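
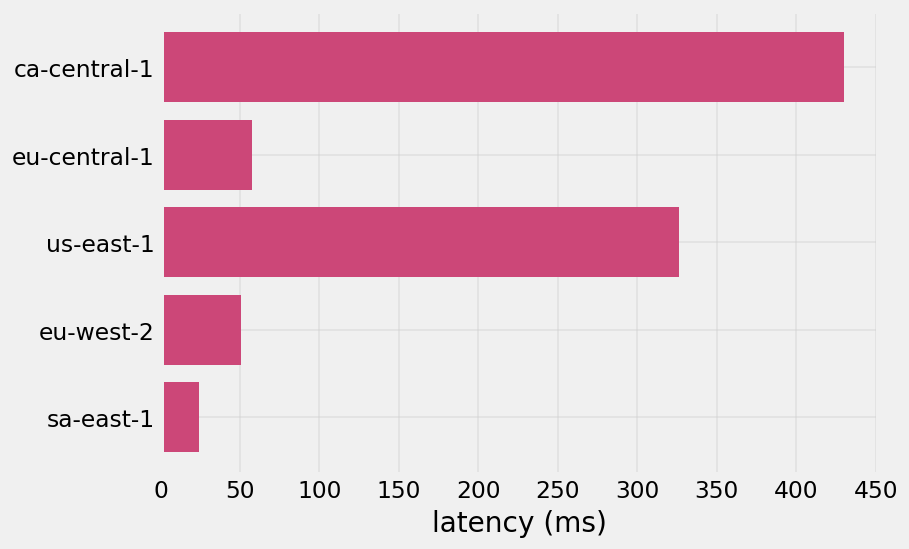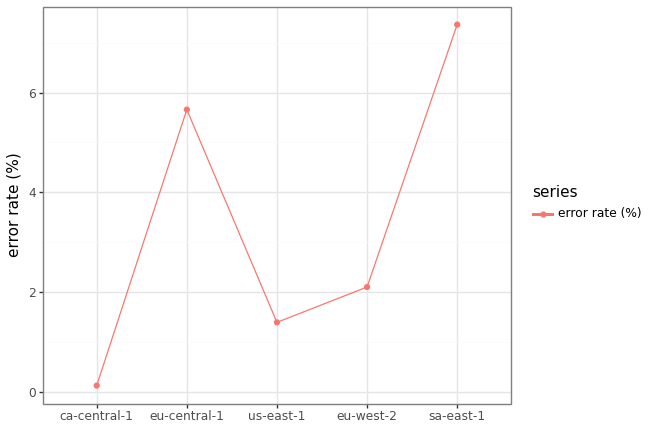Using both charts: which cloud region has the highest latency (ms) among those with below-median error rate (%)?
Chart 2 median error rate (%) ≈ 2; below-median cloud regions: ca-central-1, us-east-1. Among those, ca-central-1 has the highest latency (ms) (≈ 450).

ca-central-1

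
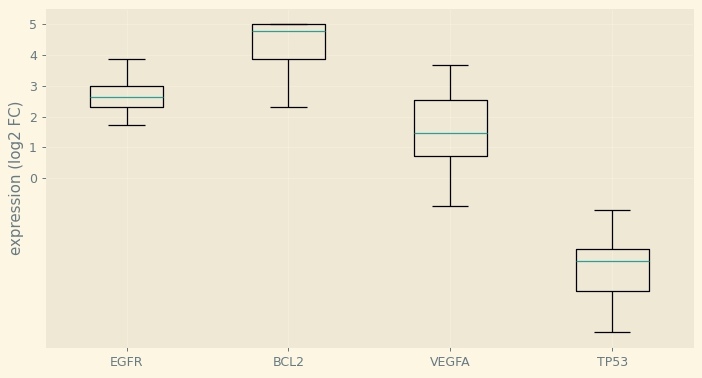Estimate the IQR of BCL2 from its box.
≈ 1

Q3 ≈ 5, Q1 ≈ 4; IQR ≈ 1.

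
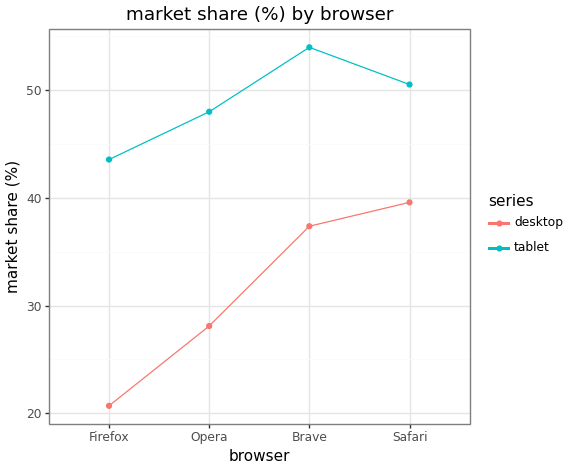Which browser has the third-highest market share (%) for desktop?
Top 4 for desktop: Safari ≈ 40, Brave ≈ 35, Opera ≈ 30, Firefox ≈ 20.

Opera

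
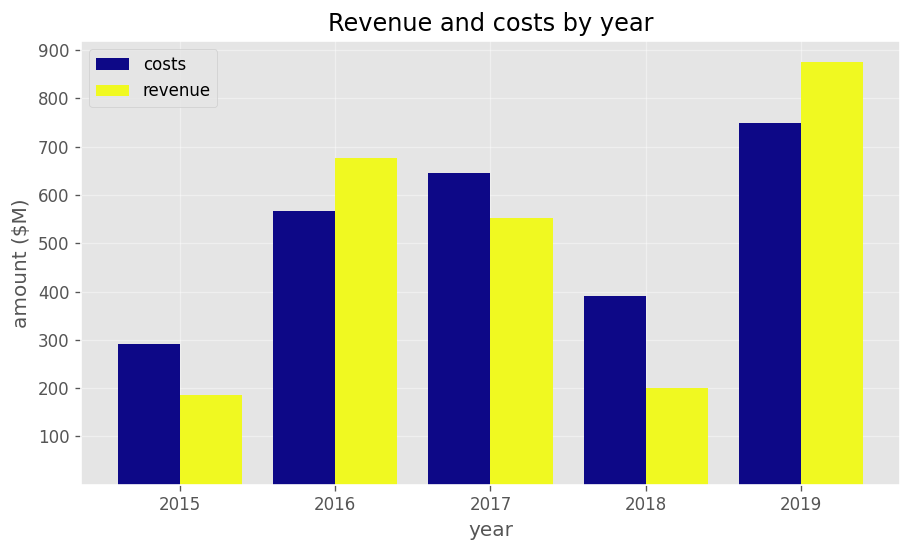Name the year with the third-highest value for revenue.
2017

Top 4 for revenue: 2019 ≈ 900, 2016 ≈ 700, 2017 ≈ 600, 2018 ≈ 200.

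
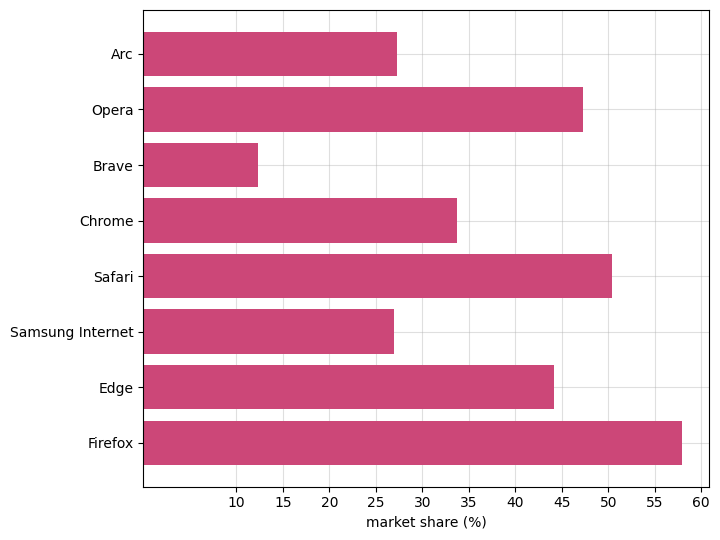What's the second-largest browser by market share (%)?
Top 3: Firefox ≈ 60, Safari ≈ 50, Opera ≈ 45.

Safari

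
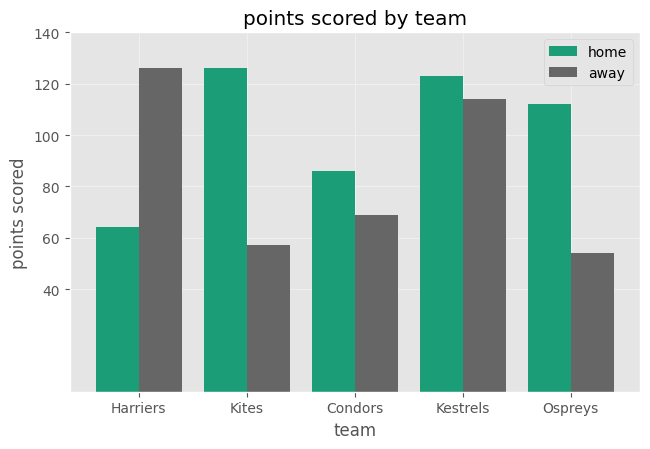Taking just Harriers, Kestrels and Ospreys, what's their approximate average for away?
≈ 100

(120 + 120 + 60) / 3 ≈ 100.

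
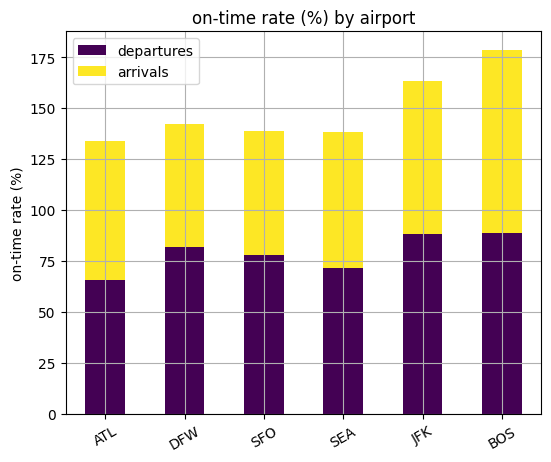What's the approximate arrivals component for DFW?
arrivals top ≈ 140, bottom ≈ 80; segment ≈ 60.

≈ 60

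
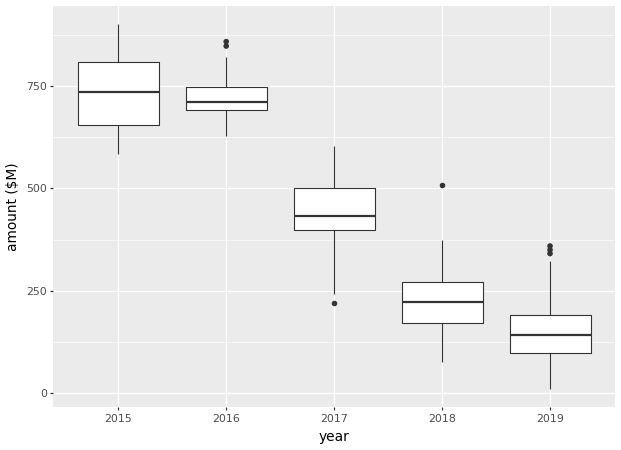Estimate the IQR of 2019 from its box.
≈ 100

Q3 ≈ 200, Q1 ≈ 100; IQR ≈ 100.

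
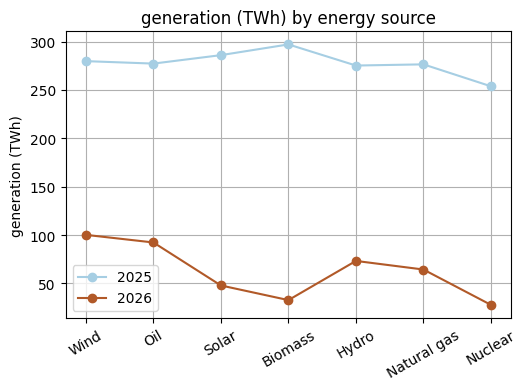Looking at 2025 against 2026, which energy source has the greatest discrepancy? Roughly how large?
Biomass: 2025 ≈ 300, 2026 ≈ 25 → gap ≈ 275. Next-largest (Solar) is only ≈ 225.

Biomass, ≈ 275 TWh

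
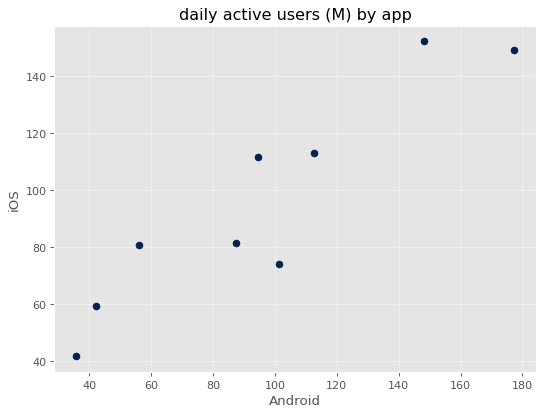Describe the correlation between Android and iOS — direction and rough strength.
positive, strong

Points are positively correlated; strong (|r| ≈ 0.9).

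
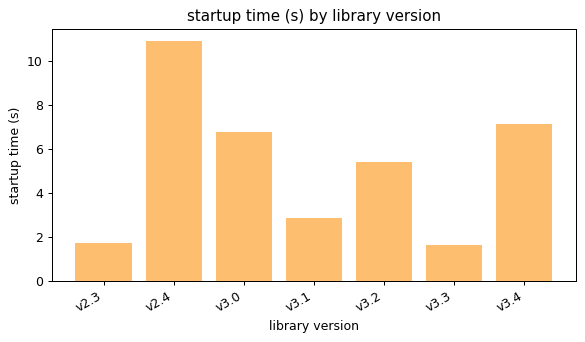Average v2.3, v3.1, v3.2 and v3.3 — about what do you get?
(2 + 3 + 5 + 2) / 4 ≈ 3.

≈ 3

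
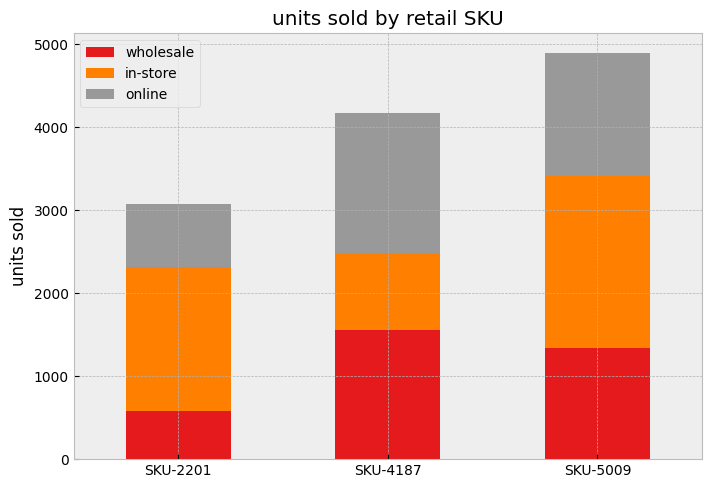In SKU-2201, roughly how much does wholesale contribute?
wholesale top ≈ 500, bottom ≈ 0; segment ≈ 500.

≈ 500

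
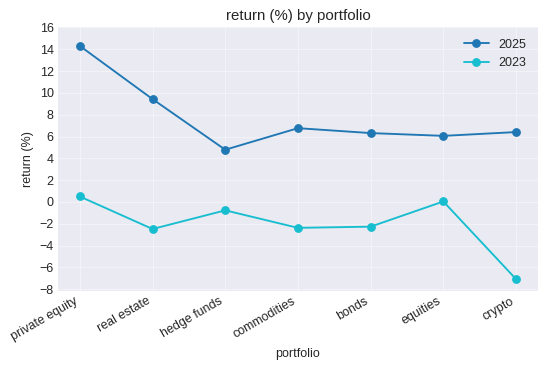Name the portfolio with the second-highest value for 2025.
Top 3 for 2025: private equity ≈ 14, real estate ≈ 10, commodities ≈ 6.

real estate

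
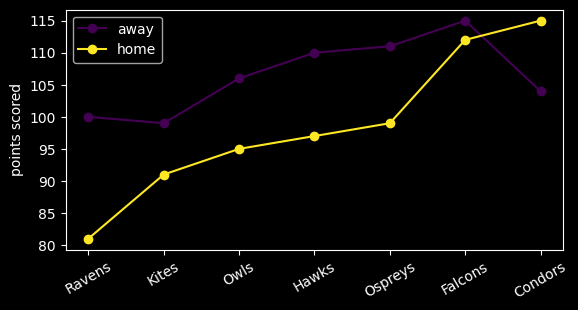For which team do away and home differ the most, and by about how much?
Ravens, ≈ 20

Ravens: away ≈ 100, home ≈ 80 → gap ≈ 20. Next-largest (Hawks) is only ≈ 15.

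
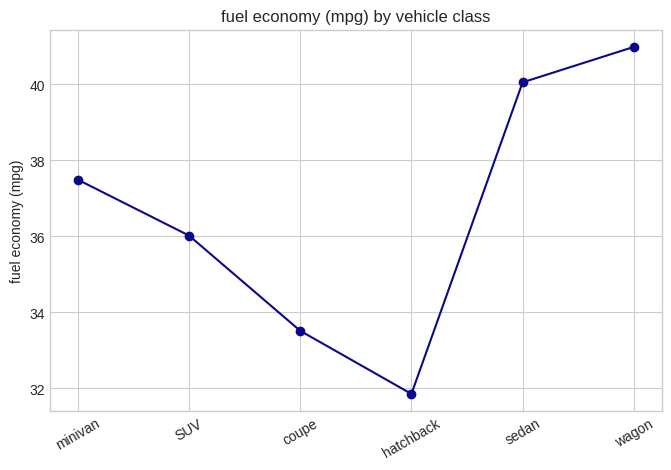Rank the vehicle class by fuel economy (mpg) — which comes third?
Top 4: wagon ≈ 41, sedan ≈ 40, minivan ≈ 37, SUV ≈ 36.

minivan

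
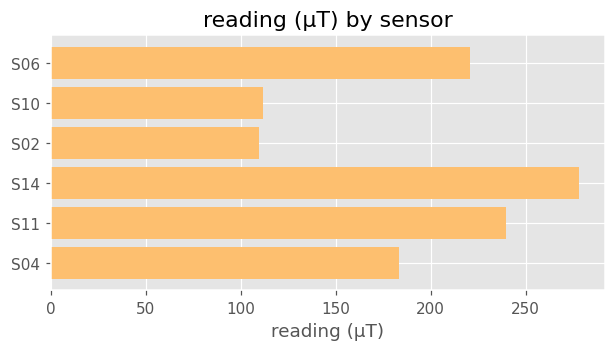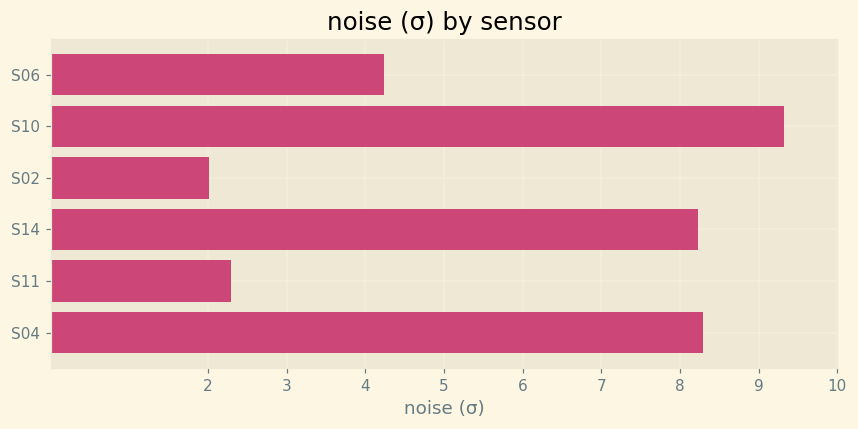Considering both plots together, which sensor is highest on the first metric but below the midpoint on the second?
Chart 2 median noise (σ) ≈ 6; below-median sensors: S06, S02, S11. Among those, S11 has the highest reading (µT) (≈ 250).

S11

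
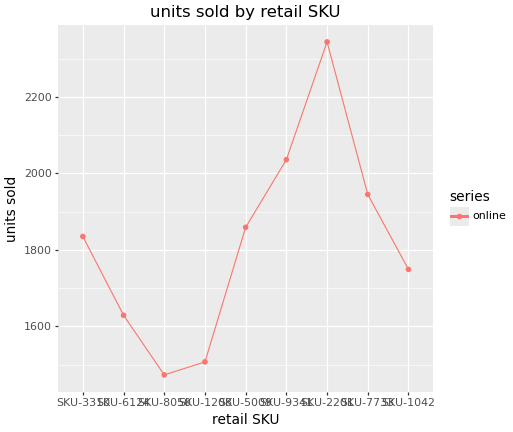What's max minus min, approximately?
≈ 800

Max SKU-2201 ≈ 2300, min SKU-8050 ≈ 1500; range ≈ 800.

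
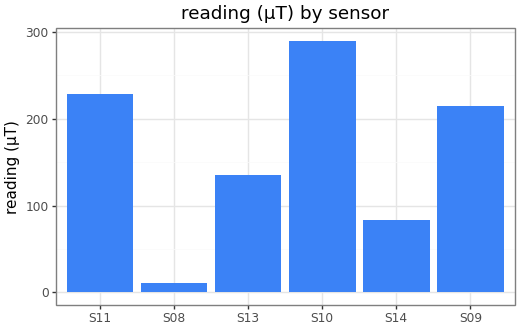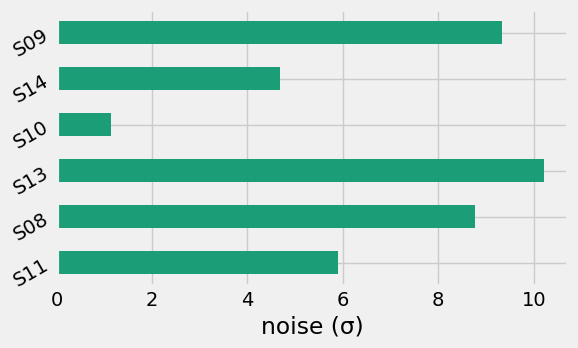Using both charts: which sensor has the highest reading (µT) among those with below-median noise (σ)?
Chart 2 median noise (σ) ≈ 7; below-median sensors: S11, S10, S14. Among those, S10 has the highest reading (µT) (≈ 300).

S10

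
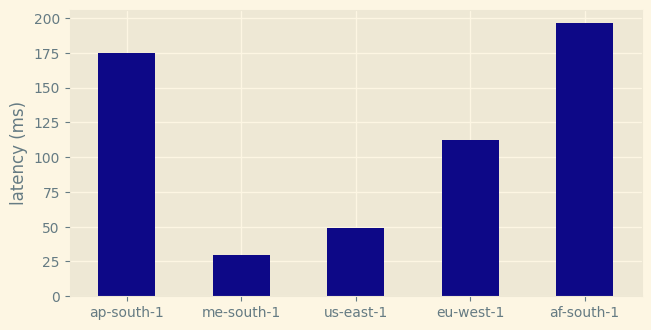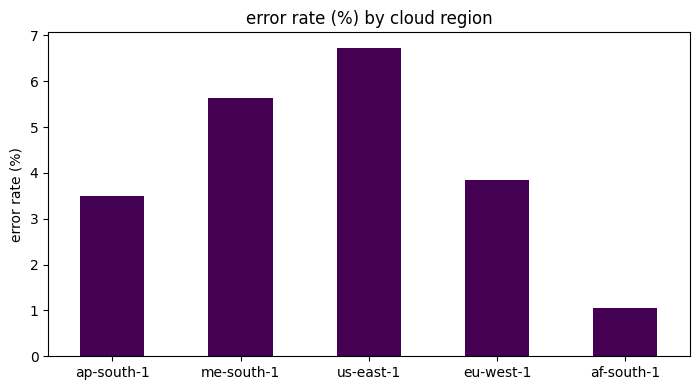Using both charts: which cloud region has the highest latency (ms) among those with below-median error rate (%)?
af-south-1

Chart 2 median error rate (%) ≈ 4; below-median cloud regions: ap-south-1, af-south-1. Among those, af-south-1 has the highest latency (ms) (≈ 200).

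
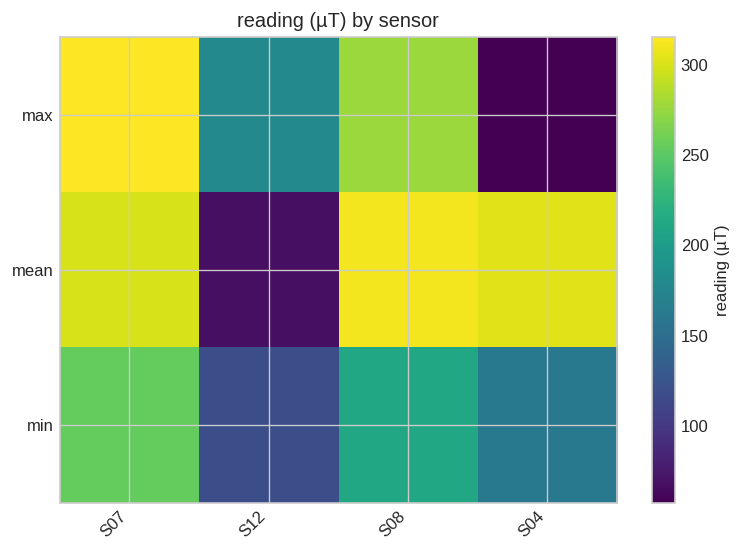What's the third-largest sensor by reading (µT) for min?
Top 4 for min: S07 ≈ 250, S08 ≈ 200, S04 ≈ 150, S12 ≈ 125.

S04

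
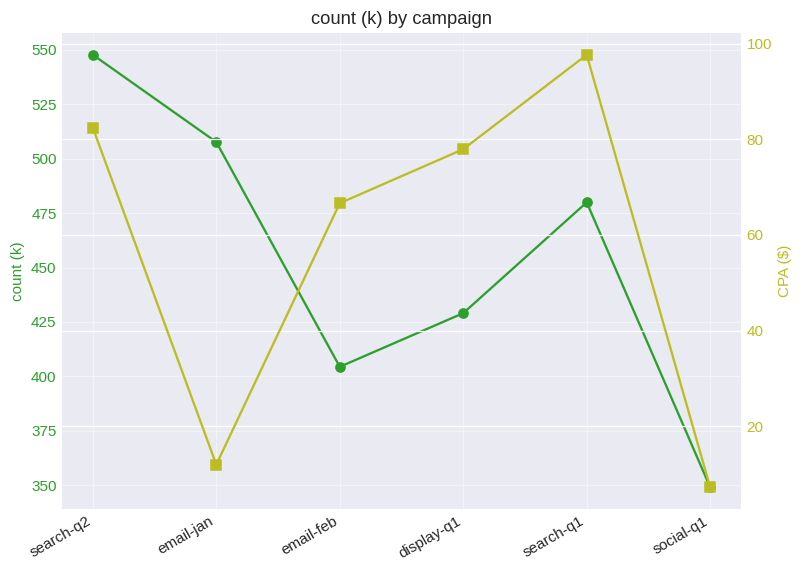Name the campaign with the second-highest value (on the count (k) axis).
email-jan

Top 3 (on the count (k) axis): search-q2 ≈ 540, email-jan ≈ 500, search-q1 ≈ 480.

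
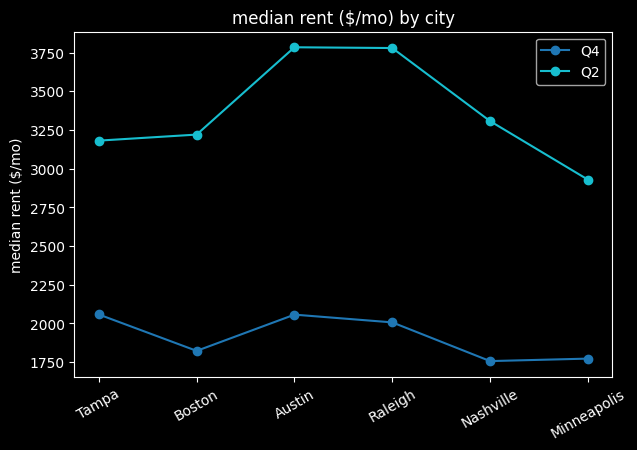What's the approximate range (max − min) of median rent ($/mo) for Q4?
≈ 200

Max Tampa ≈ 2000, min Nashville ≈ 1800; range ≈ 200.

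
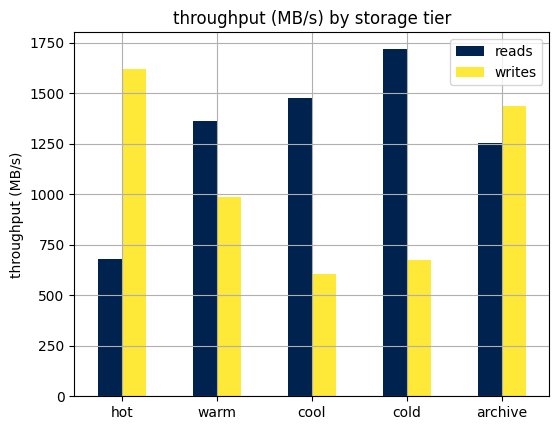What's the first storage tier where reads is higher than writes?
hot: reads ≈ 600 vs writes ≈ 1600 (not yet); warm: reads ≈ 1400 vs writes ≈ 1000 (first crossover).

warm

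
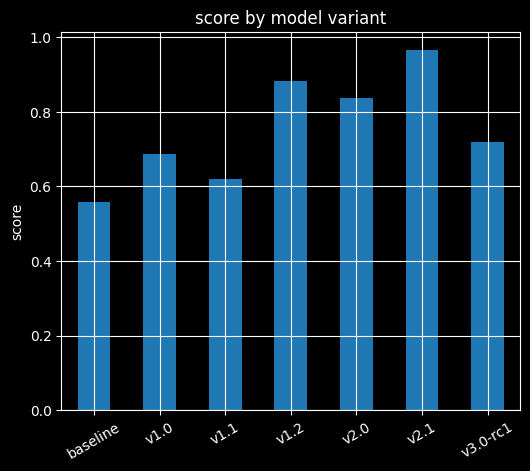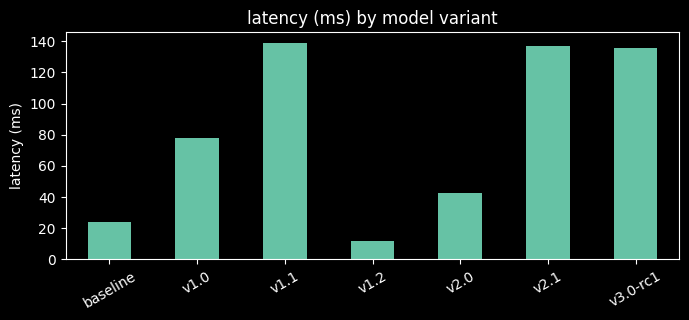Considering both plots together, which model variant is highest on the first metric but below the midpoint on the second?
Chart 2 median latency (ms) ≈ 80; below-median model variants: baseline, v1.2, v2.0. Among those, v1.2 has the highest score (≈ 0.9).

v1.2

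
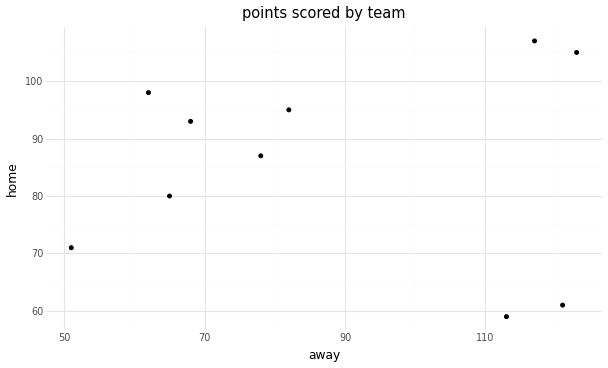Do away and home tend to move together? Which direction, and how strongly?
no clear correlation

Points are roughly uncorrelated; weak (|r| ≈ 0.0).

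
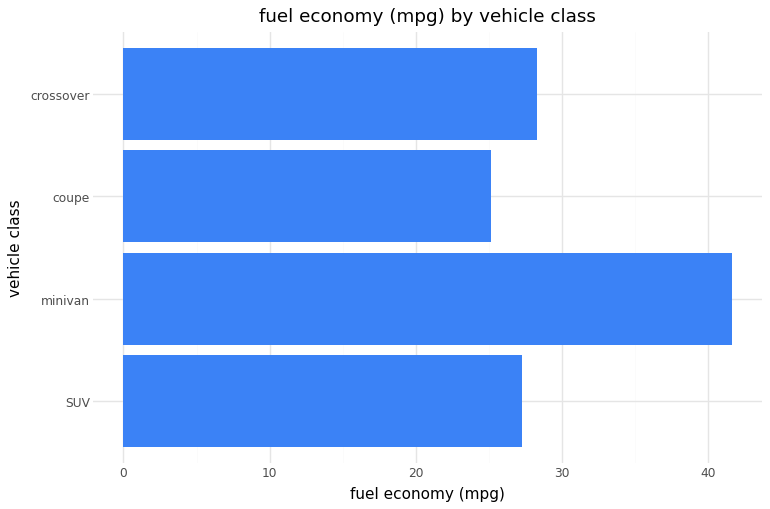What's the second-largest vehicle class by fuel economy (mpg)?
Top 3: minivan ≈ 40, crossover ≈ 30, SUV ≈ 25.

crossover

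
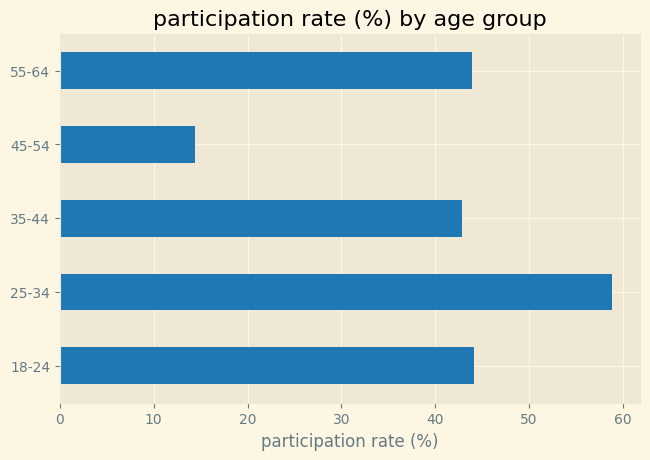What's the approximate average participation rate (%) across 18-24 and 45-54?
(45 + 15) / 2 ≈ 30.

≈ 30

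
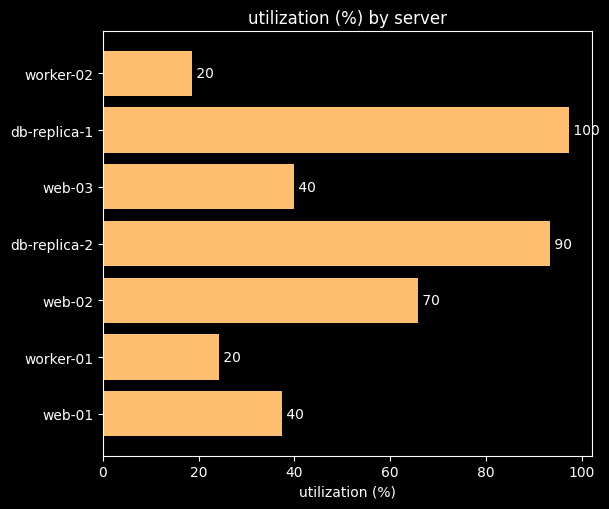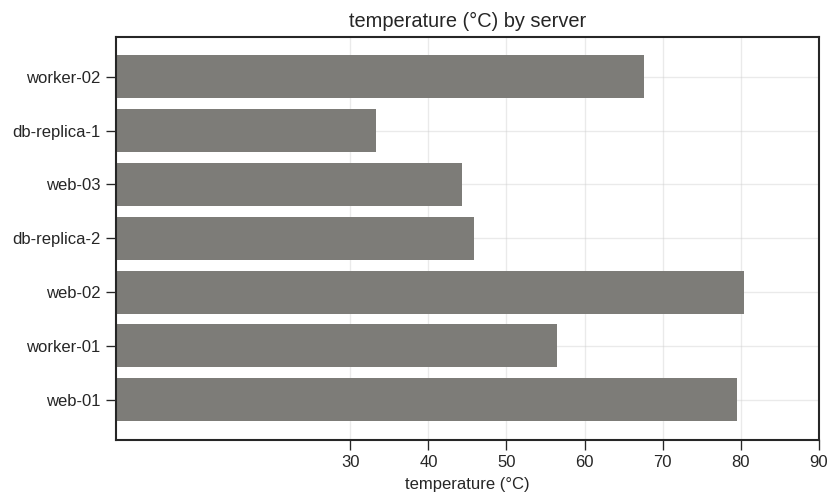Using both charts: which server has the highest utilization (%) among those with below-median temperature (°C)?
Chart 2 median temperature (°C) ≈ 60; below-median servers: db-replica-1, web-03, db-replica-2. Among those, db-replica-1 has the highest utilization (%) (≈ 100).

db-replica-1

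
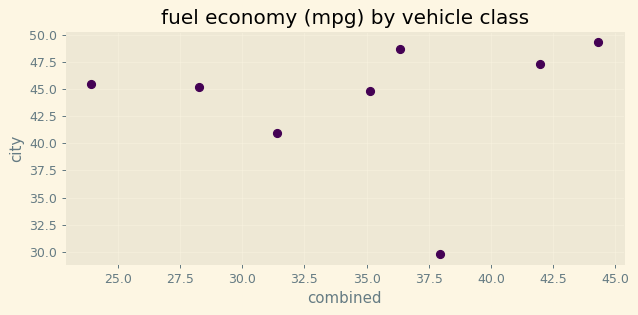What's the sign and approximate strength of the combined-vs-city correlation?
no clear correlation

Points are roughly uncorrelated; weak (|r| ≈ 0.1).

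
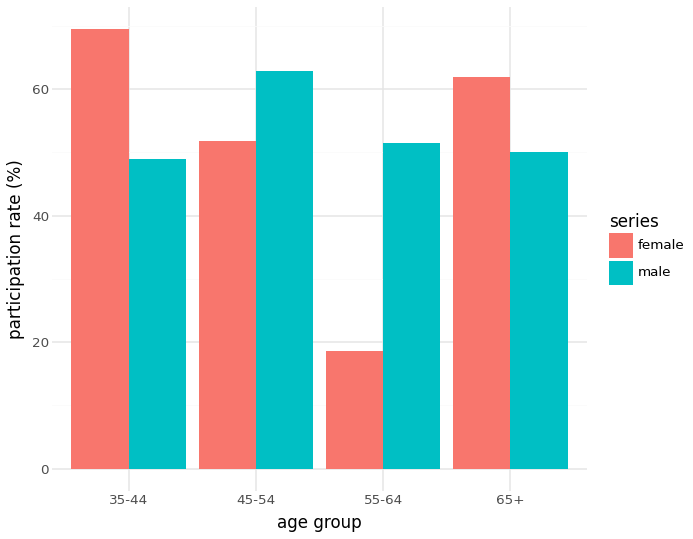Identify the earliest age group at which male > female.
45-54

35-44: male ≈ 50 vs female ≈ 70 (not yet); 45-54: male ≈ 60 vs female ≈ 50 (first crossover).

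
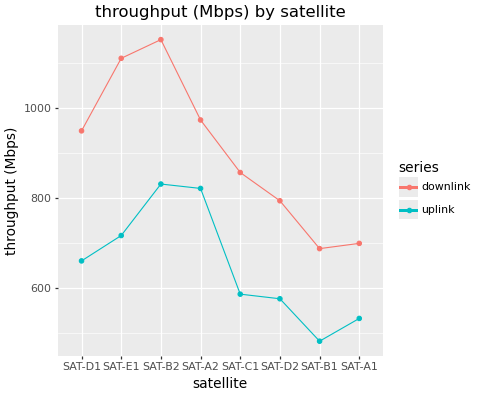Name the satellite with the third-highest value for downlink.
Top 4 for downlink: SAT-B2 ≈ 1200, SAT-E1 ≈ 1100, SAT-A2 ≈ 1000, SAT-D1 ≈ 900.

SAT-A2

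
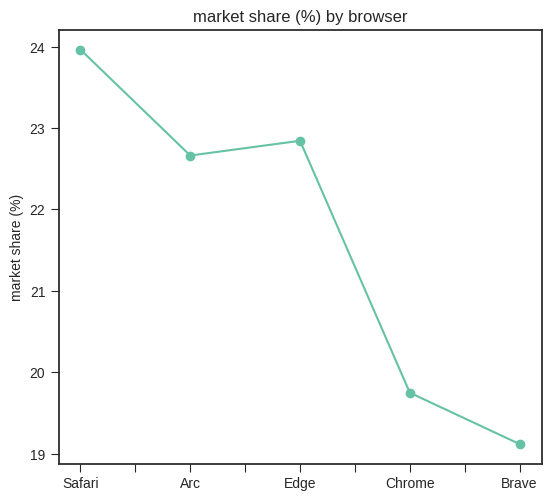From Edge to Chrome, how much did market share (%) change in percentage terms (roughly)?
≈ -15.2%

Edge ≈ 23.0, Chrome ≈ 19.5; (19.5 − 23.0) / 23.0 ≈ -15.2%.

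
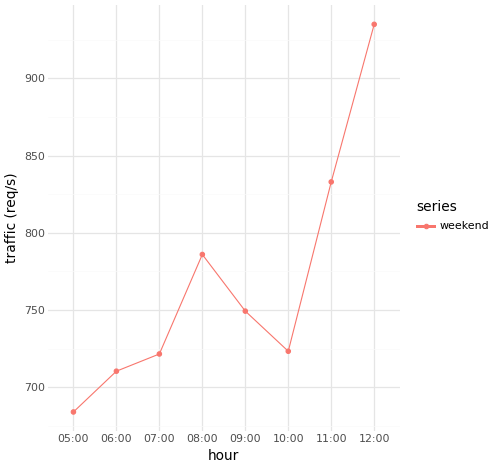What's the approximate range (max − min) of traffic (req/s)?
≈ 250

Max 12:00 ≈ 925, min 05:00 ≈ 675; range ≈ 250.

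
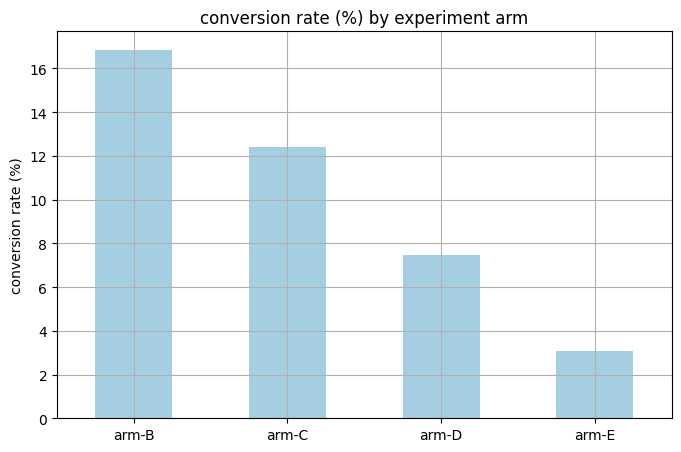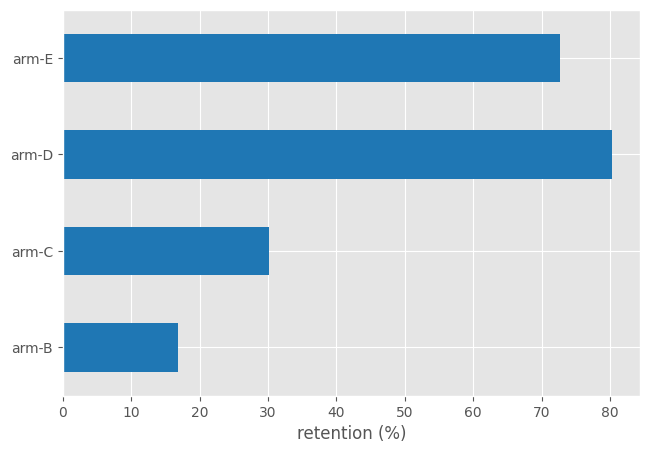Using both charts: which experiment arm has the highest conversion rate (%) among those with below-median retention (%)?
Chart 2 median retention (%) ≈ 50; below-median experiment arms: arm-B, arm-C. Among those, arm-B has the highest conversion rate (%) (≈ 16).

arm-B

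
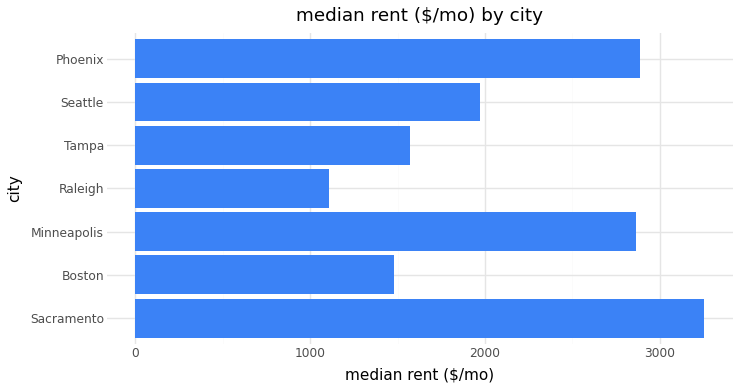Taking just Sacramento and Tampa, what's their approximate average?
(3500 + 1500) / 2 ≈ 2500.

≈ 2500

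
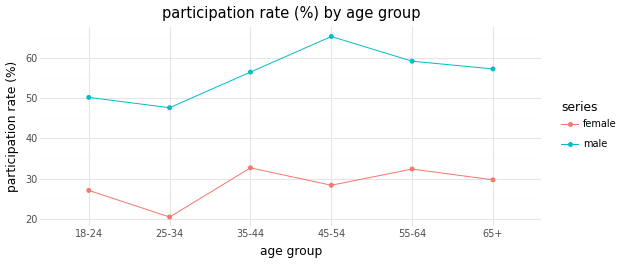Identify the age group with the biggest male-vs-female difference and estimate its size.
45-54, ≈ 35 %

45-54: male ≈ 65, female ≈ 30 → gap ≈ 35. Next-largest (65+) is only ≈ 25.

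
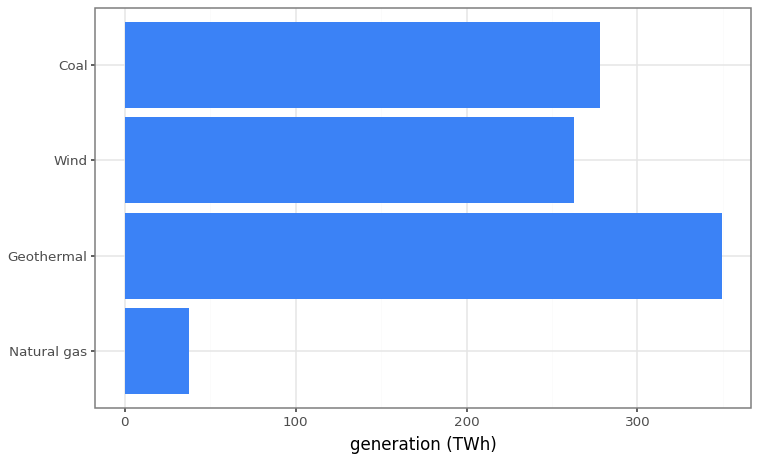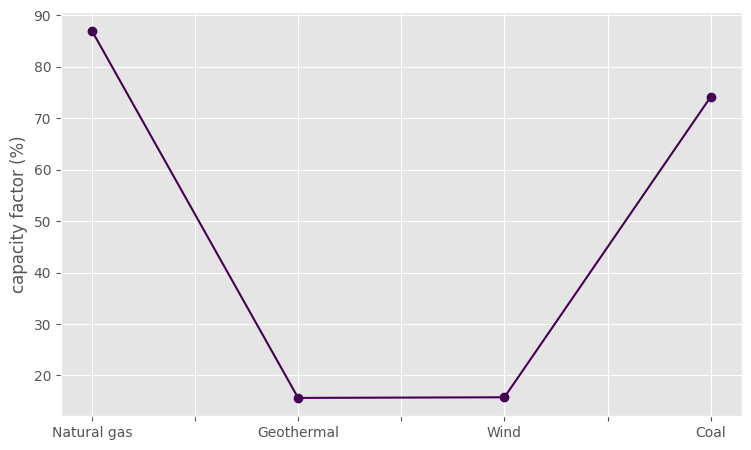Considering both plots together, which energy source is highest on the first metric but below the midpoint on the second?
Geothermal

Chart 2 median capacity factor (%) ≈ 40; below-median energy sources: Geothermal, Wind. Among those, Geothermal has the highest generation (TWh) (≈ 350).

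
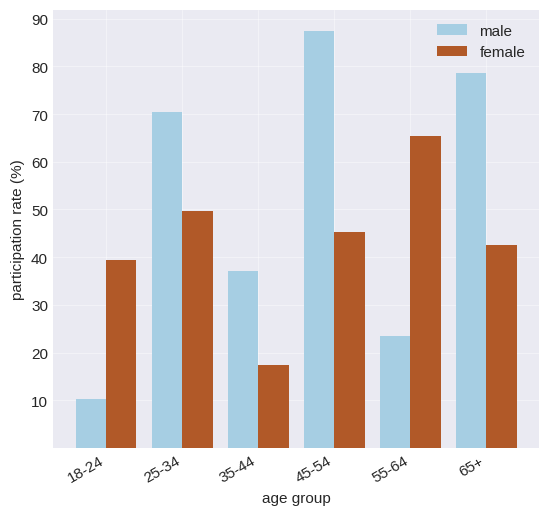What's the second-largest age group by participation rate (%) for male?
65+

Top 3 for male: 45-54 ≈ 90, 65+ ≈ 80, 25-34 ≈ 70.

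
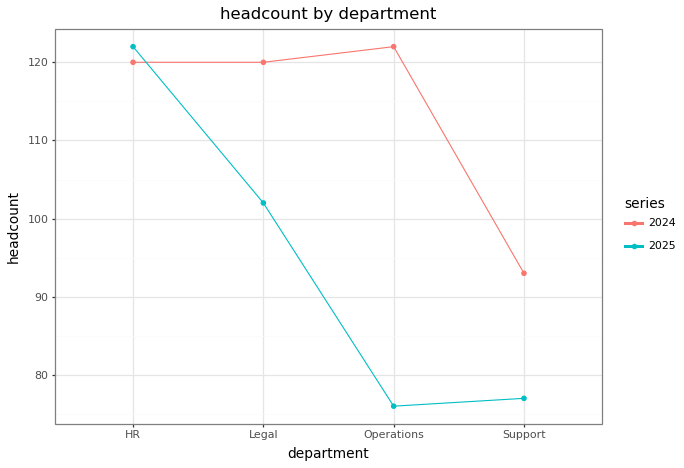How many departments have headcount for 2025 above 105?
1

Above 105: HR.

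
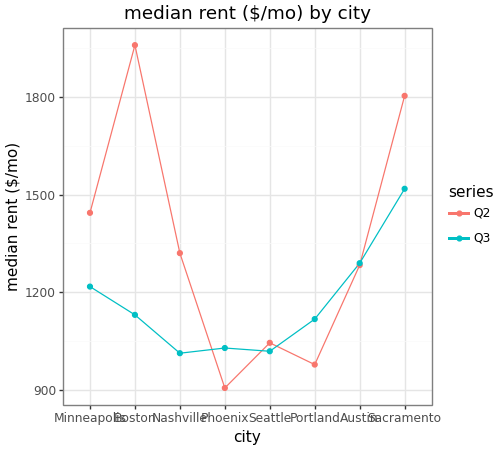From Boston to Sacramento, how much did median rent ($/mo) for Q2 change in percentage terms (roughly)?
≈ -10%

Boston ≈ 2000, Sacramento ≈ 1800; (1800 − 2000) / 2000 ≈ -10%.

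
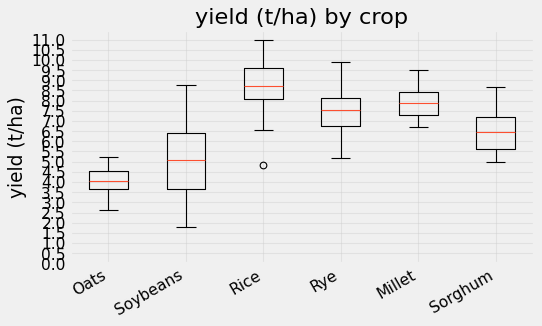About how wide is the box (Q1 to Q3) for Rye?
≈ 1.5

Q3 ≈ 8.0, Q1 ≈ 6.5; IQR ≈ 1.5.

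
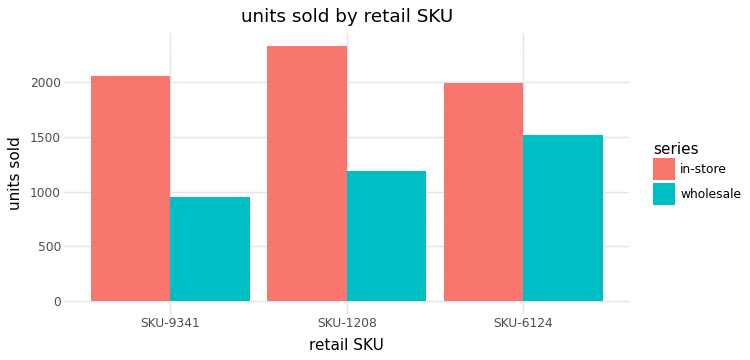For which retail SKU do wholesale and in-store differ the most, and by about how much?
SKU-1208: wholesale ≈ 1200, in-store ≈ 2400 → gap ≈ 1200. Next-largest (SKU-9341) is only ≈ 1000.

SKU-1208, ≈ 1200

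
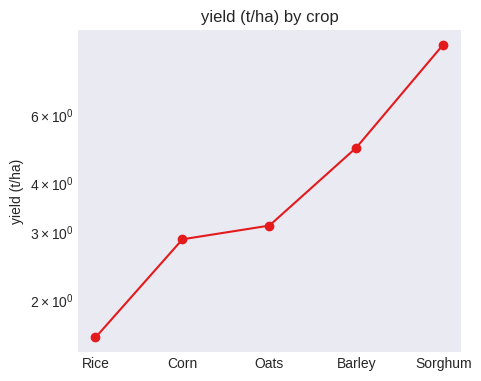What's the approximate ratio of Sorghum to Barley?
Sorghum ≈ 9, Barley ≈ 5; 9/5 ≈ 1.8.

≈ 1.8×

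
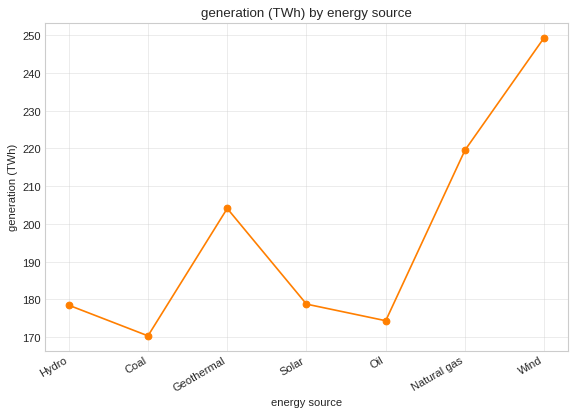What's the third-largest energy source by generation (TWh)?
Top 4: Wind ≈ 250, Natural gas ≈ 220, Geothermal ≈ 200, Solar ≈ 180.

Geothermal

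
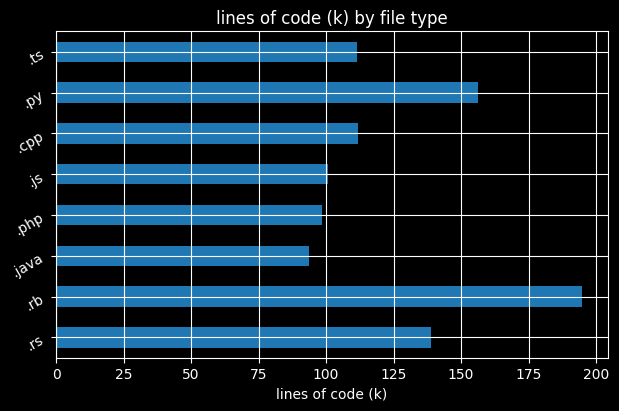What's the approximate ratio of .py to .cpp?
≈ 1.33×

.py ≈ 160, .cpp ≈ 120; 160/120 ≈ 1.33.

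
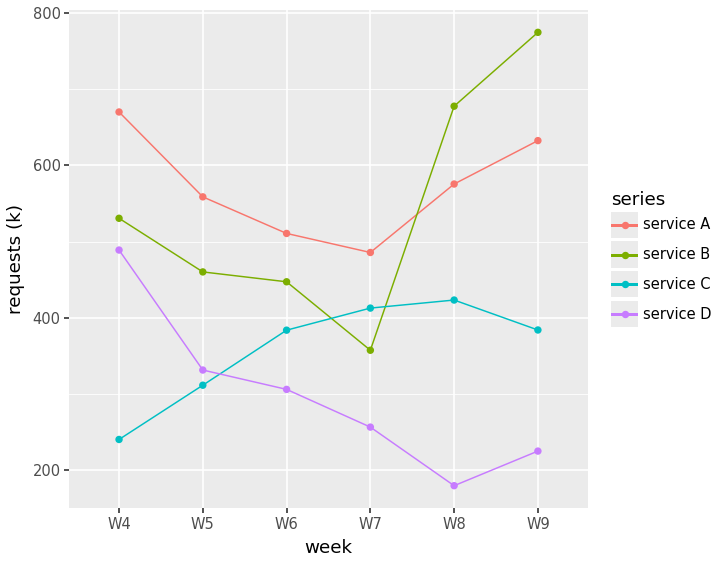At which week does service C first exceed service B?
W7

W6: service C ≈ 400 vs service B ≈ 450 (not yet); W7: service C ≈ 400 vs service B ≈ 350 (first crossover).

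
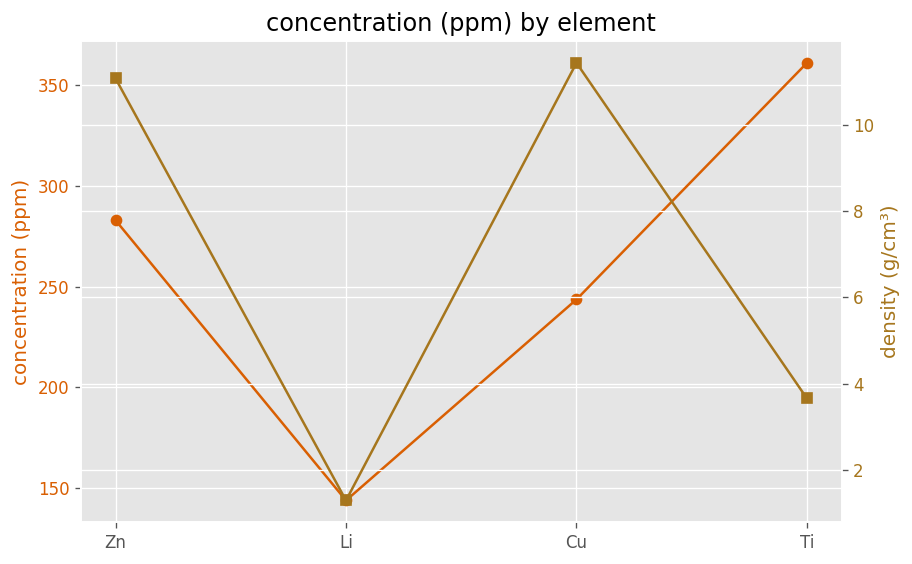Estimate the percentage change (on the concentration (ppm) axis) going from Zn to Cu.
Zn ≈ 280, Cu ≈ 240; (240 − 280) / 280 ≈ -14.3%.

≈ -14.3%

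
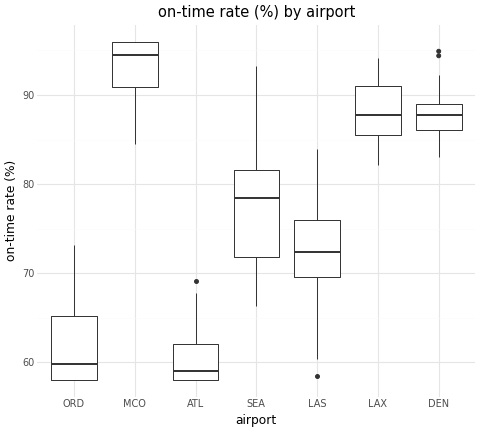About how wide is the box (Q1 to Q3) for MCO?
Q3 ≈ 95, Q1 ≈ 90; IQR ≈ 5.

≈ 5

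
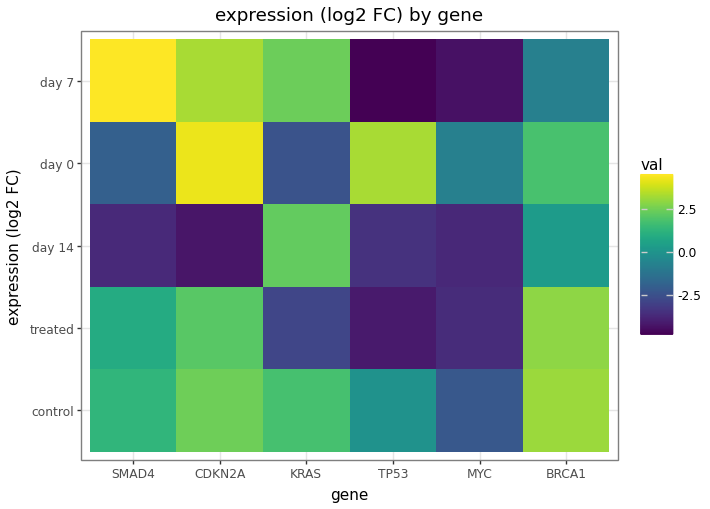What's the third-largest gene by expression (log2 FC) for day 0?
Top 4 for day 0: CDKN2A ≈ 4, TP53 ≈ 3, BRCA1 ≈ 2, MYC ≈ -1.

BRCA1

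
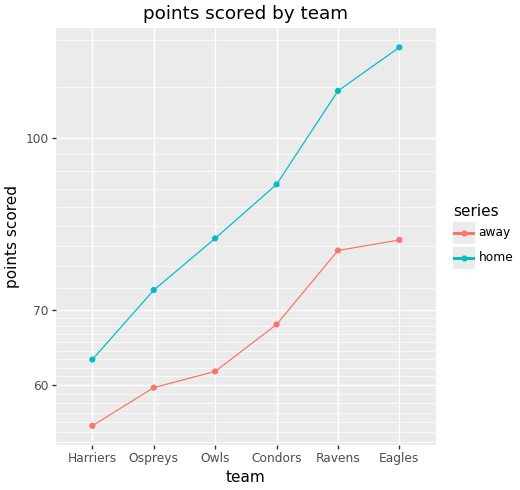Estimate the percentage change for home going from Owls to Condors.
≈ +12.5%

Owls ≈ 80, Condors ≈ 90; (90 − 80) / 80 ≈ +12.5%.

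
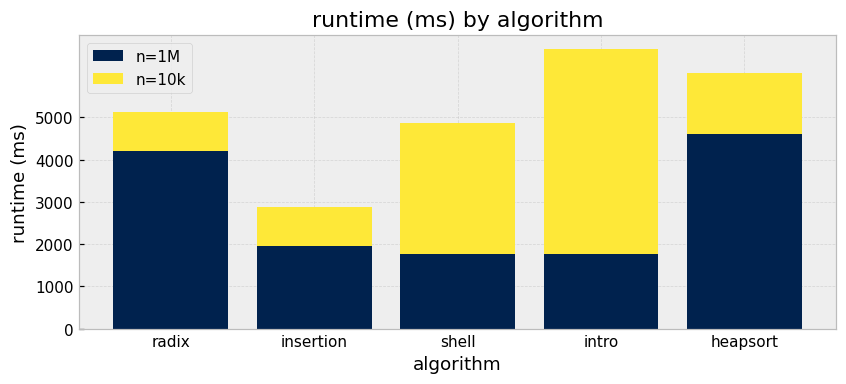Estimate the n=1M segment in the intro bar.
≈ 2000

n=1M top ≈ 2000, bottom ≈ 0; segment ≈ 2000.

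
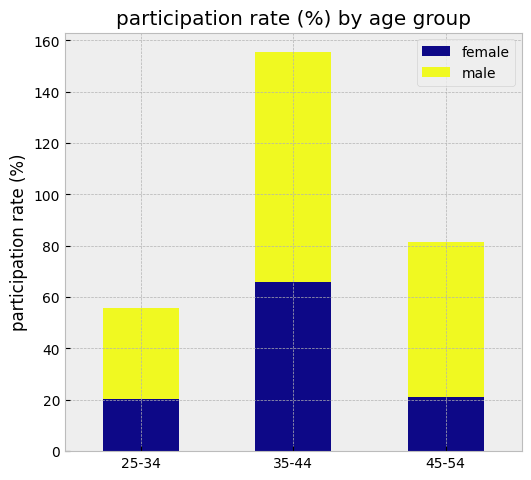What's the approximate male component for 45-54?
male top ≈ 80, bottom ≈ 20; segment ≈ 60.

≈ 60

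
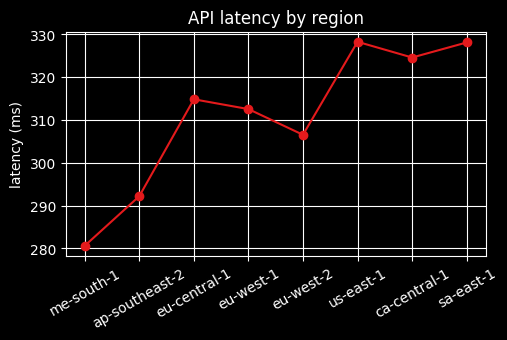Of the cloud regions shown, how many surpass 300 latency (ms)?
Above 300: eu-central-1, eu-west-1, eu-west-2, us-east-1, ca-central-1, sa-east-1.

6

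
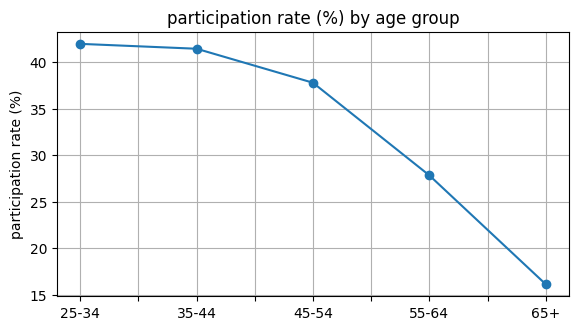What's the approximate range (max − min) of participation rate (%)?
≈ 25

Max 25-34 ≈ 40, min 65+ ≈ 15; range ≈ 25.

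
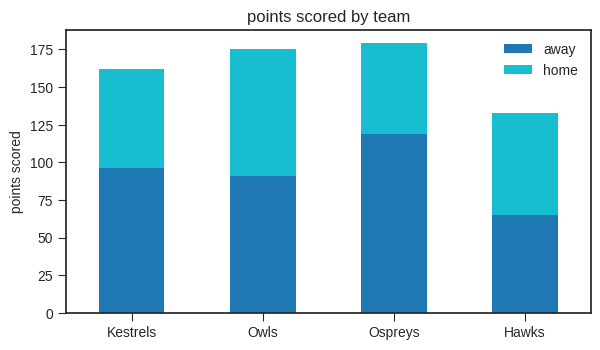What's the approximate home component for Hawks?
home top ≈ 140, bottom ≈ 60; segment ≈ 80.

≈ 80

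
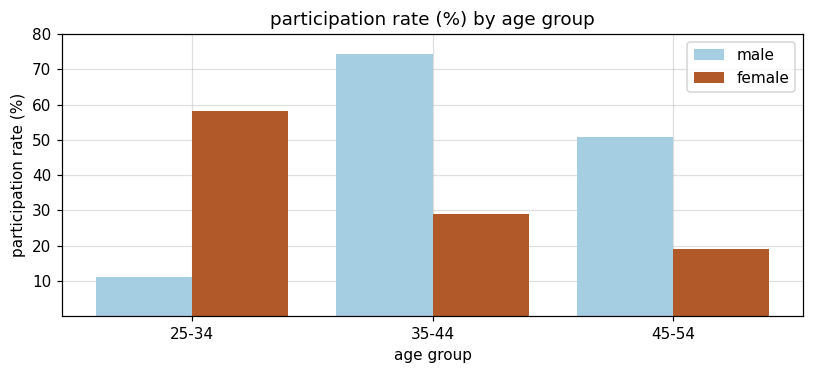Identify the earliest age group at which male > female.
25-34: male ≈ 10 vs female ≈ 60 (not yet); 35-44: male ≈ 70 vs female ≈ 30 (first crossover).

35-44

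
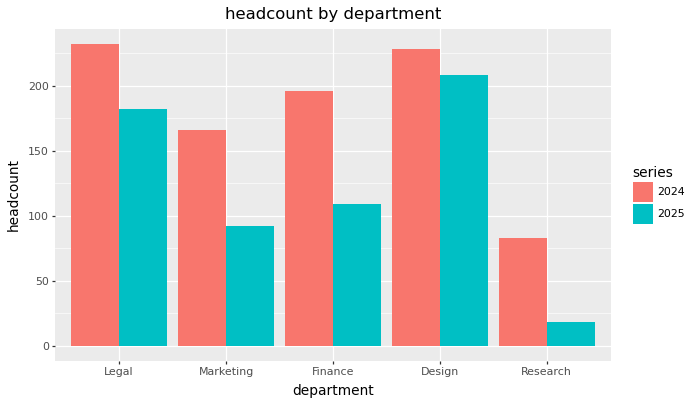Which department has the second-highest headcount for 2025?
Top 3 for 2025: Design ≈ 200, Legal ≈ 180, Finance ≈ 100.

Legal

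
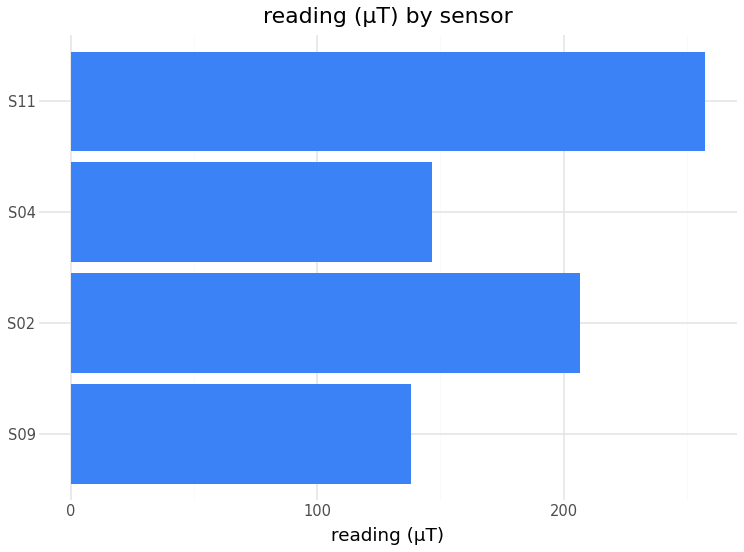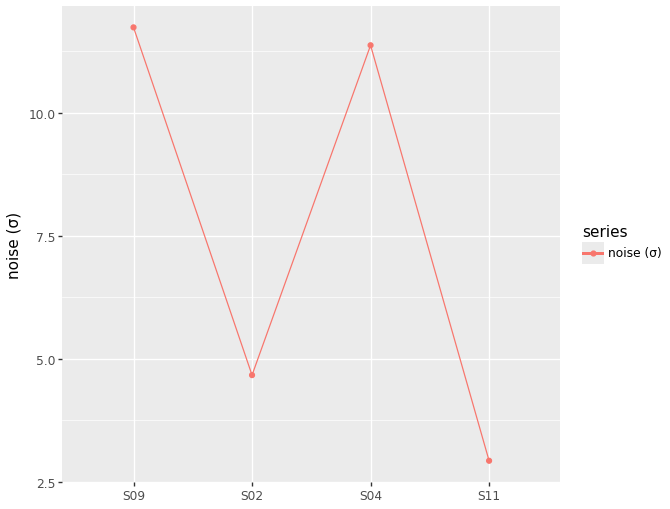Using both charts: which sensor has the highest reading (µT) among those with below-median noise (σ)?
S11

Chart 2 median noise (σ) ≈ 8; below-median sensors: S02, S11. Among those, S11 has the highest reading (µT) (≈ 250).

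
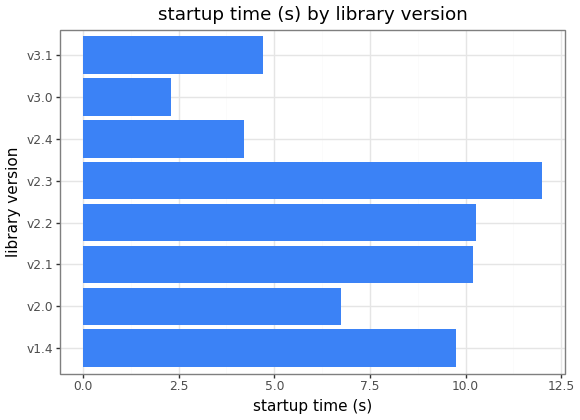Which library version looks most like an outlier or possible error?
v3.0

v3.0 ≈ 2; the rest sit between ≈ 4 and ≈ 12.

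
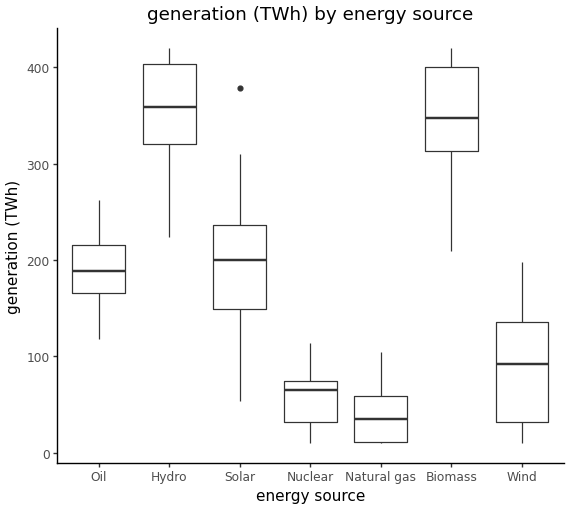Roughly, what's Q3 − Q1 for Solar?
Q3 ≈ 250, Q1 ≈ 150; IQR ≈ 100.

≈ 100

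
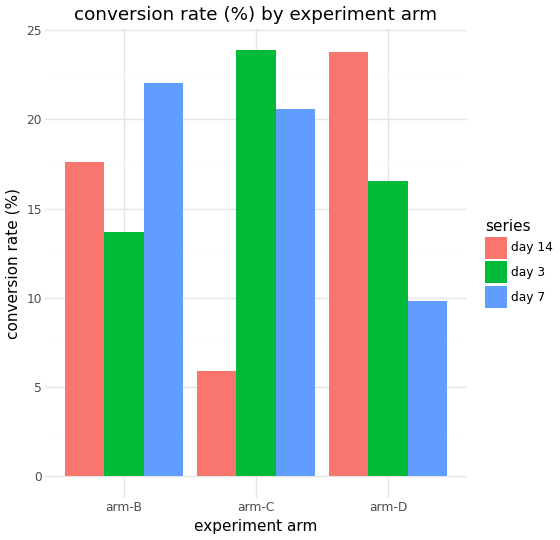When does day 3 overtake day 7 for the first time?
arm-C

arm-B: day 3 ≈ 14 vs day 7 ≈ 22 (not yet); arm-C: day 3 ≈ 24 vs day 7 ≈ 20 (first crossover).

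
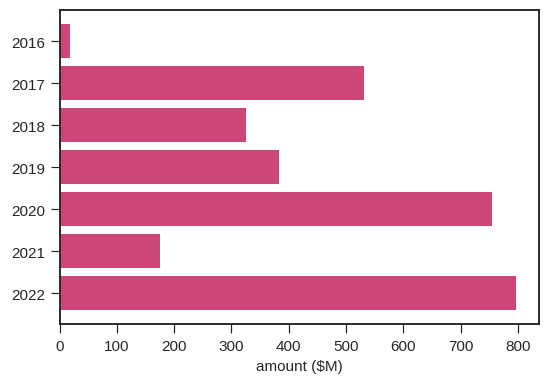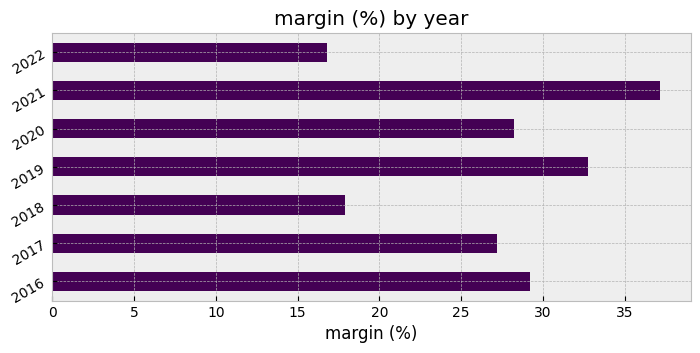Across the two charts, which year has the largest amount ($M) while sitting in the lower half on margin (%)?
2022

Chart 2 median margin (%) ≈ 30; below-median years: 2017, 2018, 2022. Among those, 2022 has the highest amount ($M) (≈ 800).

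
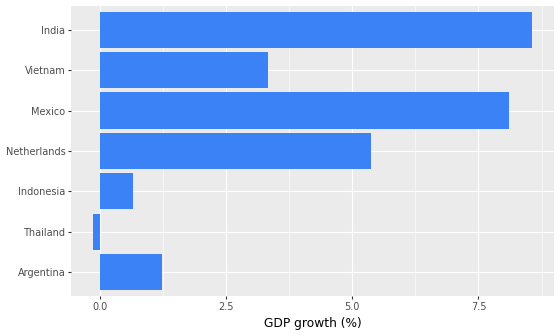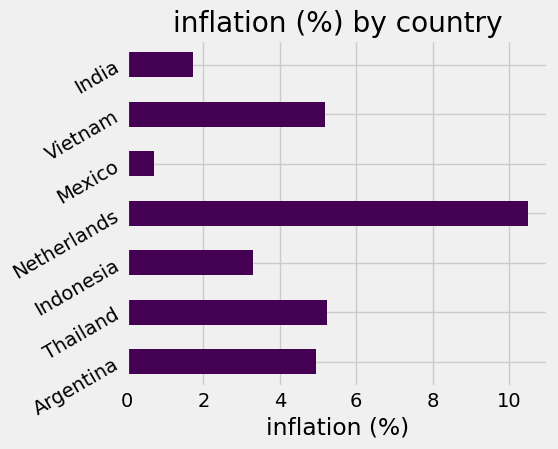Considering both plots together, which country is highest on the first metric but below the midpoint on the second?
India

Chart 2 median inflation (%) ≈ 5; below-median countries: Indonesia, Mexico, India. Among those, India has the highest GDP growth (%) (≈ 9).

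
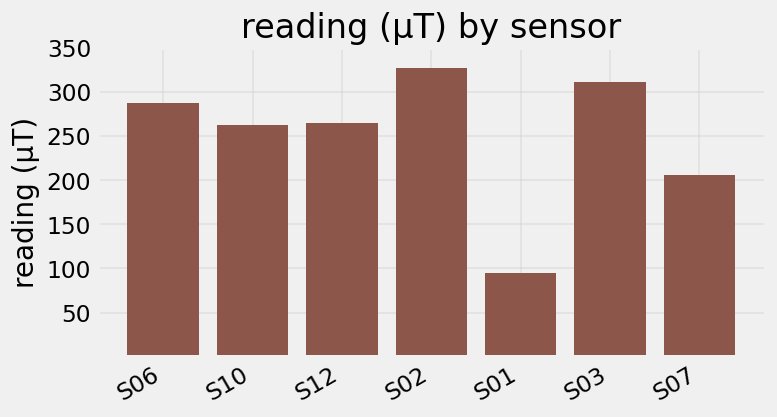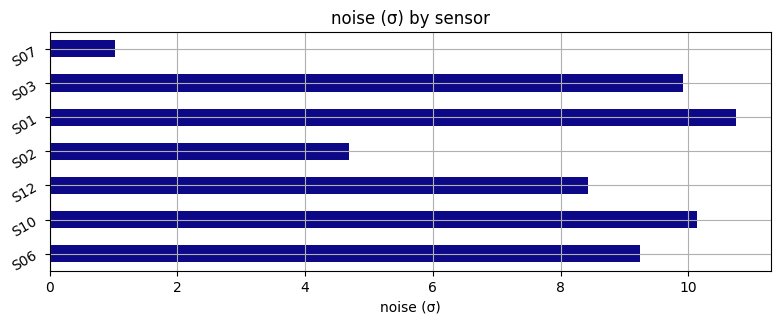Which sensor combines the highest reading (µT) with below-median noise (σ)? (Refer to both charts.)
Chart 2 median noise (σ) ≈ 9; below-median sensors: S12, S02, S07. Among those, S02 has the highest reading (µT) (≈ 350).

S02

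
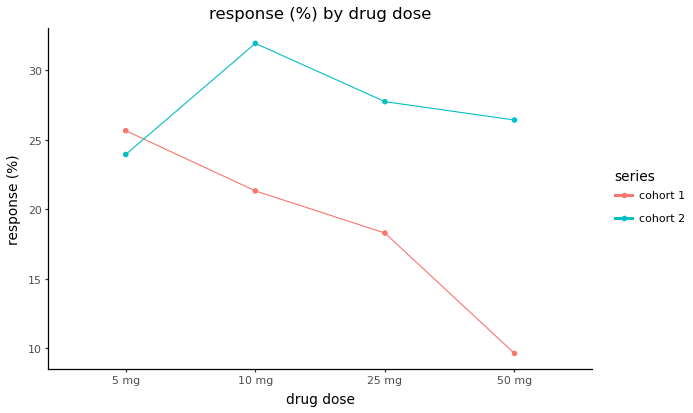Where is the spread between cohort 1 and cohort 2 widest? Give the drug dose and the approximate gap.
50 mg, ≈ 16 %

50 mg: cohort 1 ≈ 10, cohort 2 ≈ 26 → gap ≈ 16. Next-largest (10 mg) is only ≈ 10.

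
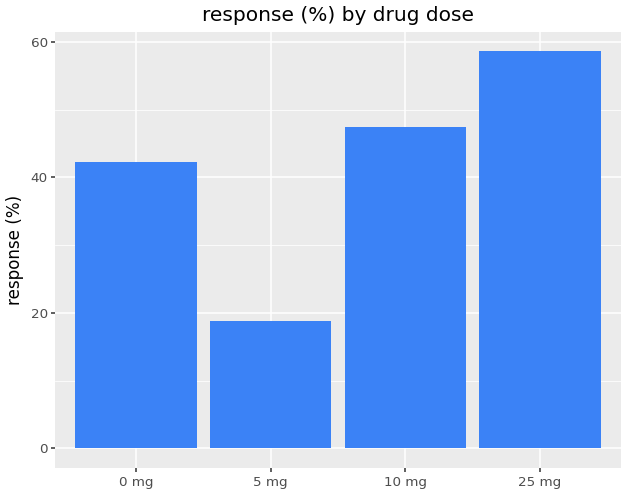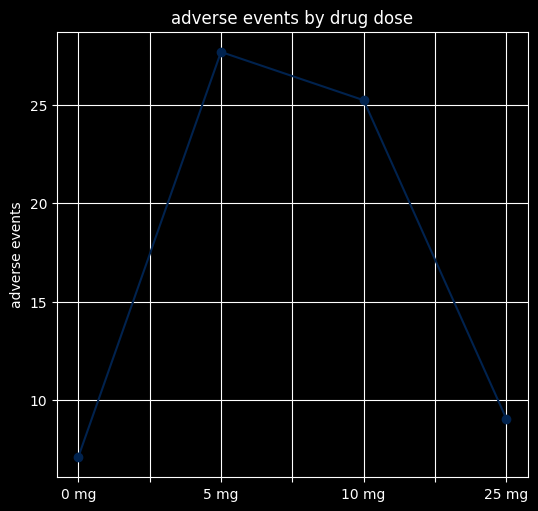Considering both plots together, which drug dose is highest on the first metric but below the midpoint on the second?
Chart 2 median adverse events ≈ 15; below-median drug doses: 0 mg, 25 mg. Among those, 25 mg has the highest response (%) (≈ 60).

25 mg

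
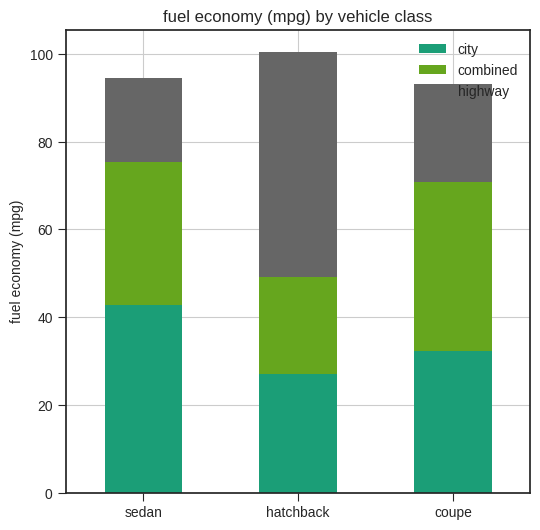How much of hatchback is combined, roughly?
≈ 20

combined top ≈ 50, bottom ≈ 30; segment ≈ 20.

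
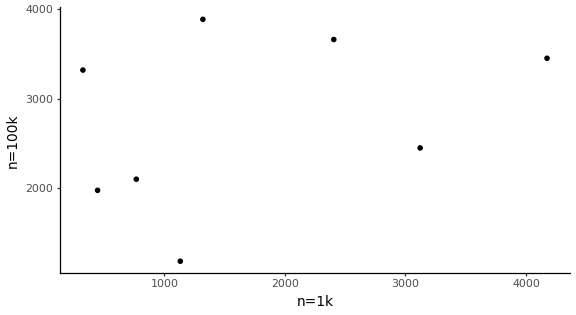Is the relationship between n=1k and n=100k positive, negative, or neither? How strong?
positive, weak

Points are positively correlated; weak (|r| ≈ 0.3).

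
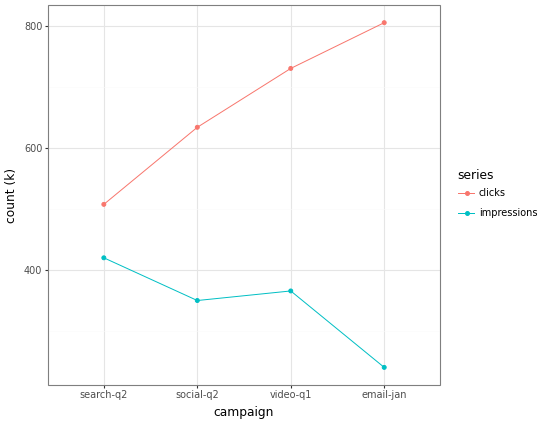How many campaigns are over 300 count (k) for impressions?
Above 300: search-q2, social-q2, video-q1.

3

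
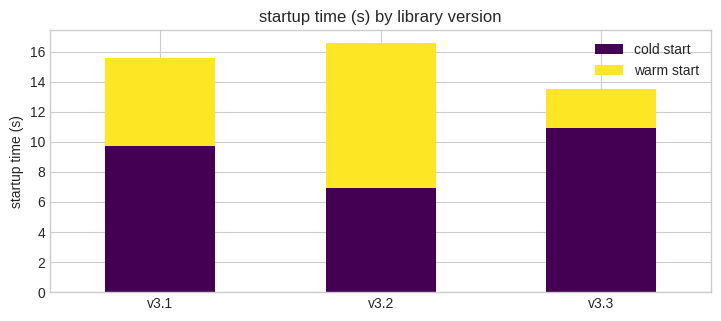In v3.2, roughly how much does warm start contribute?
warm start top ≈ 16, bottom ≈ 6; segment ≈ 10.

≈ 10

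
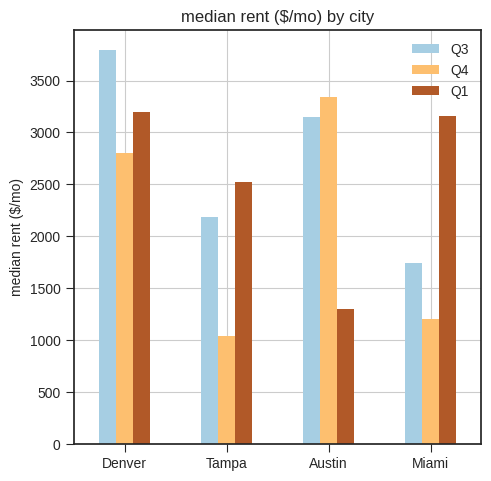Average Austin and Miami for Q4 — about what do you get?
≈ 2250

(3500 + 1000) / 2 ≈ 2250.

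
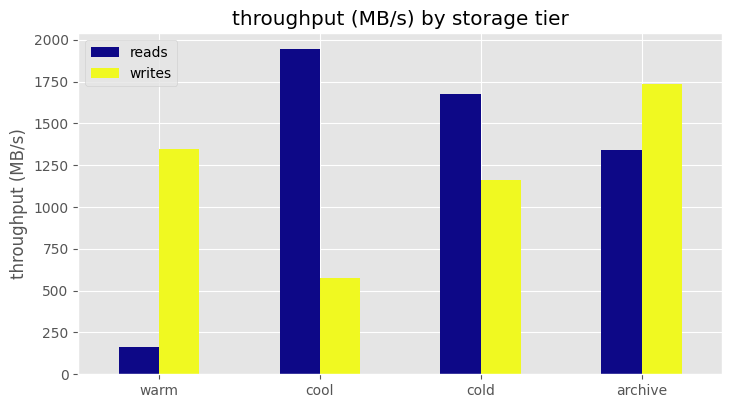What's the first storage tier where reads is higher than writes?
cool

warm: reads ≈ 200 vs writes ≈ 1400 (not yet); cool: reads ≈ 2000 vs writes ≈ 600 (first crossover).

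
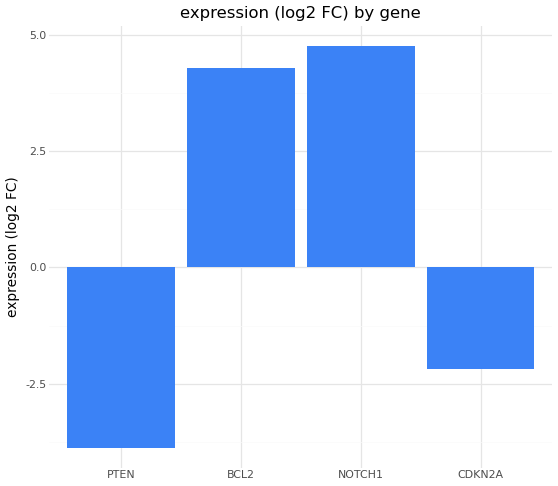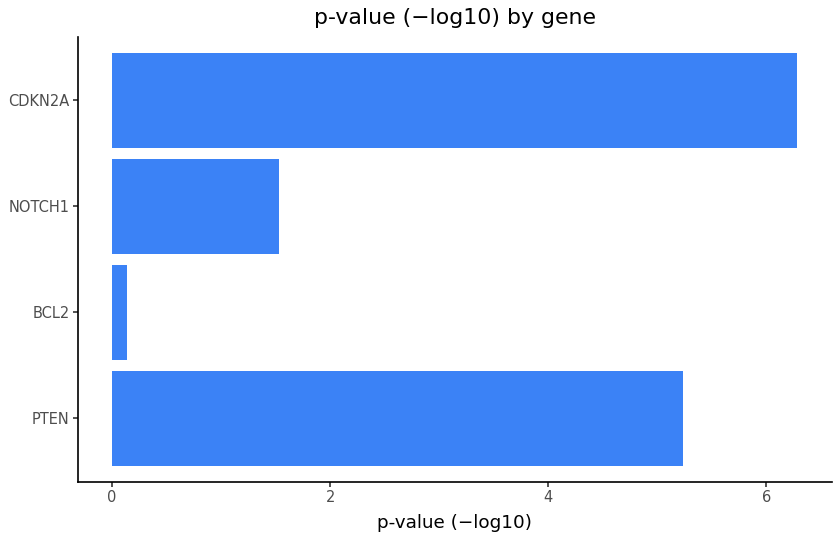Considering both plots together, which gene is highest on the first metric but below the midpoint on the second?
NOTCH1

Chart 2 median p-value (−log10) ≈ 3; below-median genes: BCL2, NOTCH1. Among those, NOTCH1 has the highest expression (log2 FC) (≈ 5).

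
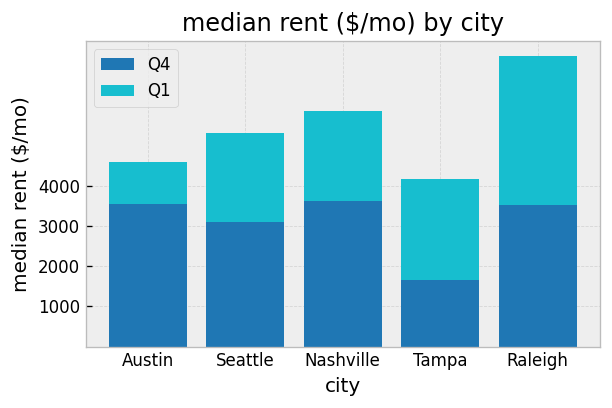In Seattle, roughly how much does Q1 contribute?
≈ 2000

Q1 top ≈ 5000, bottom ≈ 3000; segment ≈ 2000.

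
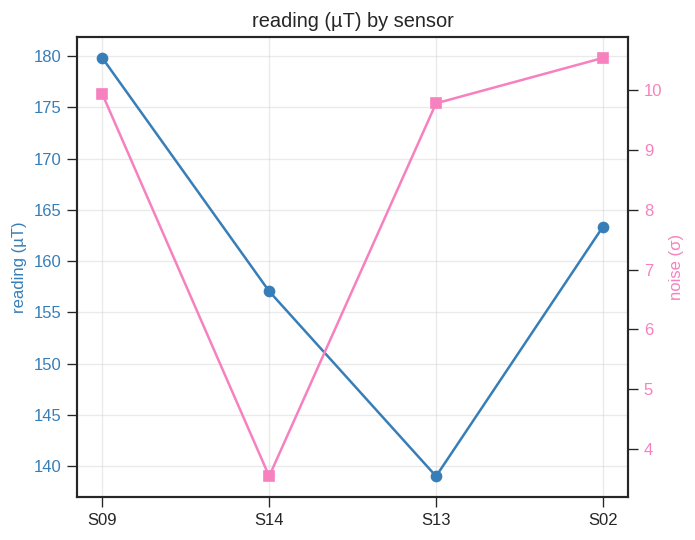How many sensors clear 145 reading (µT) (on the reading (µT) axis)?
Above 145: S09, S14, S02.

3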